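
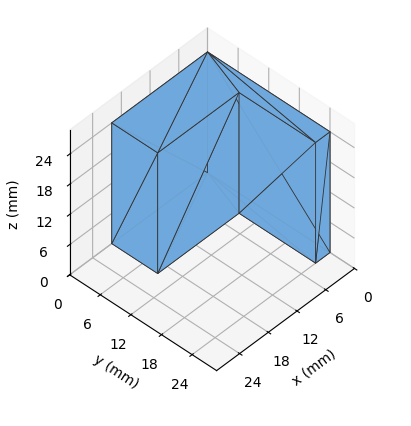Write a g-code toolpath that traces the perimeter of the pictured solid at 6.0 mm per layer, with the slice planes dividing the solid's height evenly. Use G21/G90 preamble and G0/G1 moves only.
Reading the render: the shape is an L-shaped prism: outer 20 × 24 mm, arm thicknesses ≈ 9 mm (horizontal) and 3 mm (vertical), extruded 24 mm in z (dimensions read to the nearest mm from the axis ticks). For the g-code, the solid's height is divided into equal slices at the stated Δz and each level perimeter traced with G1 moves after a G0 lift.

; perimeter-only toolpath
G21 ; units = mm
G90 ; absolute positioning
G28 ; home
; layer 1
G0 Z6.0
G0 X0.0 Y0.0
G1 X20.0 Y0.0
G1 X20.0 Y9.0
G1 X3.0 Y9.0
G1 X3.0 Y24.0
G1 X0.0 Y24.0
G1 X0.0 Y0.0
; layer 2
G0 Z12.0
G0 X0.0 Y0.0
G1 X20.0 Y0.0
G1 X20.0 Y9.0
G1 X3.0 Y9.0
G1 X3.0 Y24.0
G1 X0.0 Y24.0
G1 X0.0 Y0.0
; layer 3
G0 Z18.0
G0 X0.0 Y0.0
G1 X20.0 Y0.0
G1 X20.0 Y9.0
G1 X3.0 Y9.0
G1 X3.0 Y24.0
G1 X0.0 Y24.0
G1 X0.0 Y0.0
; layer 4
G0 Z24.0
G0 X0.0 Y0.0
G1 X20.0 Y0.0
G1 X20.0 Y9.0
G1 X3.0 Y9.0
G1 X3.0 Y24.0
G1 X0.0 Y24.0
G1 X0.0 Y0.0
M2 ; end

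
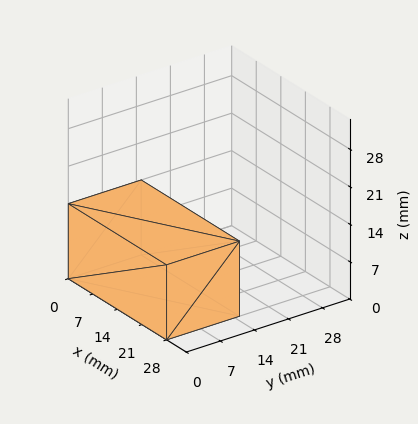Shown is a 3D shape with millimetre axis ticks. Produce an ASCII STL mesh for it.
Reading the render: the shape is a rectangular box, roughly 28 × 15 mm footprint and 14 mm tall (dimensions read to the nearest mm from the axis ticks). For the STL, each face is triangulated and given an outward normal.

solid part
  facet normal 0.0000 0.0000 -1.0000
    outer loop
      vertex 28.00 15.00 0.00
      vertex 28.00 0.00 0.00
      vertex 0.00 0.00 0.00
    endloop
  endfacet
  facet normal 0.0000 0.0000 -1.0000
    outer loop
      vertex 0.00 15.00 0.00
      vertex 28.00 15.00 0.00
      vertex 0.00 0.00 0.00
    endloop
  endfacet
  facet normal 0.0000 0.0000 1.0000
    outer loop
      vertex 0.00 0.00 14.00
      vertex 28.00 0.00 14.00
      vertex 28.00 15.00 14.00
    endloop
  endfacet
  facet normal 0.0000 0.0000 1.0000
    outer loop
      vertex 0.00 0.00 14.00
      vertex 28.00 15.00 14.00
      vertex 0.00 15.00 14.00
    endloop
  endfacet
  facet normal 0.0000 -1.0000 0.0000
    outer loop
      vertex 0.00 0.00 0.00
      vertex 28.00 0.00 0.00
      vertex 28.00 0.00 14.00
    endloop
  endfacet
  facet normal 0.0000 -1.0000 0.0000
    outer loop
      vertex 0.00 0.00 0.00
      vertex 28.00 0.00 14.00
      vertex 0.00 0.00 14.00
    endloop
  endfacet
  facet normal 0.0000 1.0000 0.0000
    outer loop
      vertex 28.00 15.00 14.00
      vertex 28.00 15.00 0.00
      vertex 0.00 15.00 0.00
    endloop
  endfacet
  facet normal 0.0000 1.0000 0.0000
    outer loop
      vertex 0.00 15.00 14.00
      vertex 28.00 15.00 14.00
      vertex 0.00 15.00 0.00
    endloop
  endfacet
  facet normal -1.0000 0.0000 0.0000
    outer loop
      vertex 0.00 15.00 14.00
      vertex 0.00 15.00 0.00
      vertex 0.00 0.00 0.00
    endloop
  endfacet
  facet normal -1.0000 0.0000 0.0000
    outer loop
      vertex 0.00 0.00 14.00
      vertex 0.00 15.00 14.00
      vertex 0.00 0.00 0.00
    endloop
  endfacet
  facet normal 1.0000 0.0000 0.0000
    outer loop
      vertex 28.00 0.00 0.00
      vertex 28.00 15.00 0.00
      vertex 28.00 15.00 14.00
    endloop
  endfacet
  facet normal 1.0000 0.0000 0.0000
    outer loop
      vertex 28.00 0.00 0.00
      vertex 28.00 15.00 14.00
      vertex 28.00 0.00 14.00
    endloop
  endfacet
endsolid part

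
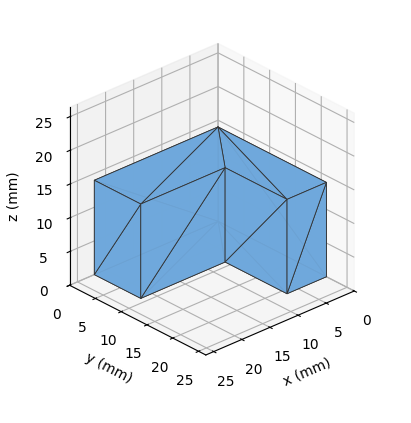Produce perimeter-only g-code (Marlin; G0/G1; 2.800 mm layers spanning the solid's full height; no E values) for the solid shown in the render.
Reading the render: the shape is an L-shaped prism: outer 22 × 21 mm, arm thicknesses ≈ 9 mm (horizontal) and 7 mm (vertical), extruded 14 mm in z (dimensions read to the nearest mm from the axis ticks). For the g-code, the solid's height is divided into equal slices at the stated Δz and each level perimeter traced with G1 moves after a G0 lift.

; perimeter-only toolpath
G21 ; units = mm
G90 ; absolute positioning
G28 ; home
; layer 1
G0 Z2.800
G0 X0.000 Y0.000
G1 X22.000 Y0.000
G1 X22.000 Y9.000
G1 X7.000 Y9.000
G1 X7.000 Y21.000
G1 X0.000 Y21.000
G1 X0.000 Y0.000
; layer 2
G0 Z5.600
G0 X0.000 Y0.000
G1 X22.000 Y0.000
G1 X22.000 Y9.000
G1 X7.000 Y9.000
G1 X7.000 Y21.000
G1 X0.000 Y21.000
G1 X0.000 Y0.000
; layer 3
G0 Z8.400
G0 X0.000 Y0.000
G1 X22.000 Y0.000
G1 X22.000 Y9.000
G1 X7.000 Y9.000
G1 X7.000 Y21.000
G1 X0.000 Y21.000
G1 X0.000 Y0.000
; layer 4
G0 Z11.200
G0 X0.000 Y0.000
G1 X22.000 Y0.000
G1 X22.000 Y9.000
G1 X7.000 Y9.000
G1 X7.000 Y21.000
G1 X0.000 Y21.000
G1 X0.000 Y0.000
; layer 5
G0 Z14.000
G0 X0.000 Y0.000
G1 X22.000 Y0.000
G1 X22.000 Y9.000
G1 X7.000 Y9.000
G1 X7.000 Y21.000
G1 X0.000 Y21.000
G1 X0.000 Y0.000
M2 ; end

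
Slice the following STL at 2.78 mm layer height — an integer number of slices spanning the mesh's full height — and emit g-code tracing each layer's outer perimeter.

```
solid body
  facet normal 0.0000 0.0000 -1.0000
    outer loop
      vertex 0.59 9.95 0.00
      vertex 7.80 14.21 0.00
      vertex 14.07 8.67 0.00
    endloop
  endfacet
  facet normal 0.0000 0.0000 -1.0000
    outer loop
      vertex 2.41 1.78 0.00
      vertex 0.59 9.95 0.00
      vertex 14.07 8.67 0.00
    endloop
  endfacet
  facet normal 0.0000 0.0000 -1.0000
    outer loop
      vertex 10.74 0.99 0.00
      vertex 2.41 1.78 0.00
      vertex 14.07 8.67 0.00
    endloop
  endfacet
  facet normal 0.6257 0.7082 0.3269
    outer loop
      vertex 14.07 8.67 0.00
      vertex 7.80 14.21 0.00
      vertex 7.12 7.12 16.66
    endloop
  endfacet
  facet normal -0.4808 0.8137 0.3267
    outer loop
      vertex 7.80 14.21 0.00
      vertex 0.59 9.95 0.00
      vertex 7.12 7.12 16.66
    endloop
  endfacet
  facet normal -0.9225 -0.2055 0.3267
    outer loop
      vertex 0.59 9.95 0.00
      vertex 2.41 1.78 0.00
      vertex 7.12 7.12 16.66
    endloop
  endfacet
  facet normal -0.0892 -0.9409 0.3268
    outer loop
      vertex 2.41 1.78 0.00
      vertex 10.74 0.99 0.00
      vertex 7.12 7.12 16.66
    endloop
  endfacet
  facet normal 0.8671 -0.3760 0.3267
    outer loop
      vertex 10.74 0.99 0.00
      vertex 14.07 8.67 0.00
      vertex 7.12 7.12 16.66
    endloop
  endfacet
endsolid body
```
; perimeter-only toolpath
G21 ; units = mm
G90 ; absolute positioning
G28 ; home
; layer 1
G0 Z2.78
G0 X12.91 Y8.41
G1 X7.69 Y13.03
G1 X1.68 Y9.48
G1 X3.20 Y2.67
G1 X10.14 Y2.01
G1 X12.91 Y8.41
; layer 2
G0 Z5.55
G0 X11.75 Y8.15
G1 X7.57 Y11.85
G1 X2.77 Y9.01
G1 X3.98 Y3.56
G1 X9.53 Y3.03
G1 X11.75 Y8.15
; layer 3
G0 Z8.33
G0 X10.60 Y7.89
G1 X7.46 Y10.67
G1 X3.85 Y8.54
G1 X4.77 Y4.45
G1 X8.93 Y4.05
G1 X10.60 Y7.89
; layer 4
G0 Z11.11
G0 X9.44 Y7.64
G1 X7.35 Y9.48
G1 X4.94 Y8.06
G1 X5.55 Y5.34
G1 X8.33 Y5.08
G1 X9.44 Y7.64
; layer 5
G0 Z13.88
G0 X8.28 Y7.38
G1 X7.23 Y8.30
G1 X6.03 Y7.59
G1 X6.33 Y6.23
G1 X7.72 Y6.10
G1 X8.28 Y7.38
M2 ; end

The solid is a regular 5-sided pyramid, base circumscribed radius ≈ 7.12 mm, apex at z ≈ 16.7 mm. Slicing at Δz = 2.78 mm — 6 equal slices spanning the solid's height, so layer i sits at z = i·h/6 — gives 5 non-empty perimeters. Each is a 5-segment closed polygon; G0 lifts to the layer z and rapids to the start vertex, then G1 traces the edges. The cross-section shrinks linearly with z (the slice at the apex is degenerate and omitted).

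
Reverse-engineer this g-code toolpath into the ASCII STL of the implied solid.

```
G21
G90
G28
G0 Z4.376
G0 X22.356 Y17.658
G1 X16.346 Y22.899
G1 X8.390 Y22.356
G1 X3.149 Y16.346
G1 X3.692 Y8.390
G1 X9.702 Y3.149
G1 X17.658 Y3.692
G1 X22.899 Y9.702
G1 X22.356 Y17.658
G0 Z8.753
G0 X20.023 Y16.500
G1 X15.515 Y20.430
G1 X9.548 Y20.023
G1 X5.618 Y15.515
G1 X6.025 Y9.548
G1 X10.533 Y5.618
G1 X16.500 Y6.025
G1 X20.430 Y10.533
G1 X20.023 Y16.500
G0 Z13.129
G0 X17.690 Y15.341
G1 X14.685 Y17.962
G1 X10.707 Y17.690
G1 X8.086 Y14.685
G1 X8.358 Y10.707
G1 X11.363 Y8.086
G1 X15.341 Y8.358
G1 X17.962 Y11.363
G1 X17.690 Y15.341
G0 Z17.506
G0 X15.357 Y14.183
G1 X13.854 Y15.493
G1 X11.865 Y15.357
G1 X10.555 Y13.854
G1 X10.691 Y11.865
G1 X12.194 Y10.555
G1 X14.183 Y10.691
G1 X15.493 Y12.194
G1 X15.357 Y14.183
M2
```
solid part
  facet normal 0.0000 0.0000 -1.0000
    outer loop
      vertex 7.231 24.689 0.000
      vertex 17.176 25.368 0.000
      vertex 24.689 18.817 0.000
    endloop
  endfacet
  facet normal 0.0000 0.0000 -1.0000
    outer loop
      vertex 0.680 17.176 0.000
      vertex 7.231 24.689 0.000
      vertex 24.689 18.817 0.000
    endloop
  endfacet
  facet normal 0.0000 0.0000 -1.0000
    outer loop
      vertex 1.359 7.231 0.000
      vertex 0.680 17.176 0.000
      vertex 24.689 18.817 0.000
    endloop
  endfacet
  facet normal 0.0000 0.0000 -1.0000
    outer loop
      vertex 8.872 0.680 0.000
      vertex 1.359 7.231 0.000
      vertex 24.689 18.817 0.000
    endloop
  endfacet
  facet normal 0.0000 0.0000 -1.0000
    outer loop
      vertex 18.817 1.359 0.000
      vertex 8.872 0.680 0.000
      vertex 24.689 18.817 0.000
    endloop
  endfacet
  facet normal 0.0000 0.0000 -1.0000
    outer loop
      vertex 25.368 8.872 0.000
      vertex 18.817 1.359 0.000
      vertex 24.689 18.817 0.000
    endloop
  endfacet
  facet normal 0.5759 0.6604 0.4818
    outer loop
      vertex 24.689 18.817 0.000
      vertex 17.176 25.368 0.000
      vertex 13.024 13.024 21.882
    endloop
  endfacet
  facet normal -0.0597 0.8742 0.4818
    outer loop
      vertex 17.176 25.368 0.000
      vertex 7.231 24.689 0.000
      vertex 13.024 13.024 21.882
    endloop
  endfacet
  facet normal -0.6604 0.5759 0.4818
    outer loop
      vertex 7.231 24.689 0.000
      vertex 0.680 17.176 0.000
      vertex 13.024 13.024 21.882
    endloop
  endfacet
  facet normal -0.8742 -0.0597 0.4818
    outer loop
      vertex 0.680 17.176 0.000
      vertex 1.359 7.231 0.000
      vertex 13.024 13.024 21.882
    endloop
  endfacet
  facet normal -0.5759 -0.6604 0.4818
    outer loop
      vertex 1.359 7.231 0.000
      vertex 8.872 0.680 0.000
      vertex 13.024 13.024 21.882
    endloop
  endfacet
  facet normal 0.0597 -0.8742 0.4818
    outer loop
      vertex 8.872 0.680 0.000
      vertex 18.817 1.359 0.000
      vertex 13.024 13.024 21.882
    endloop
  endfacet
  facet normal 0.6604 -0.5759 0.4818
    outer loop
      vertex 18.817 1.359 0.000
      vertex 25.368 8.872 0.000
      vertex 13.024 13.024 21.882
    endloop
  endfacet
  facet normal 0.8742 0.0597 0.4818
    outer loop
      vertex 25.368 8.872 0.000
      vertex 24.689 18.817 0.000
      vertex 13.024 13.024 21.882
    endloop
  endfacet
endsolid part

The G0 Z moves step by Δz≈4.376 mm. The G1 loops shrink linearly with z, so the solid tapers from its base footprint up to z≈21.9. Closing with a flat bottom cap and the tapered top and triangulating gives 14 facets — a regular 8-sided pyramid, base circumscribed radius ≈ 13 mm, apex at z ≈ 21.9 mm.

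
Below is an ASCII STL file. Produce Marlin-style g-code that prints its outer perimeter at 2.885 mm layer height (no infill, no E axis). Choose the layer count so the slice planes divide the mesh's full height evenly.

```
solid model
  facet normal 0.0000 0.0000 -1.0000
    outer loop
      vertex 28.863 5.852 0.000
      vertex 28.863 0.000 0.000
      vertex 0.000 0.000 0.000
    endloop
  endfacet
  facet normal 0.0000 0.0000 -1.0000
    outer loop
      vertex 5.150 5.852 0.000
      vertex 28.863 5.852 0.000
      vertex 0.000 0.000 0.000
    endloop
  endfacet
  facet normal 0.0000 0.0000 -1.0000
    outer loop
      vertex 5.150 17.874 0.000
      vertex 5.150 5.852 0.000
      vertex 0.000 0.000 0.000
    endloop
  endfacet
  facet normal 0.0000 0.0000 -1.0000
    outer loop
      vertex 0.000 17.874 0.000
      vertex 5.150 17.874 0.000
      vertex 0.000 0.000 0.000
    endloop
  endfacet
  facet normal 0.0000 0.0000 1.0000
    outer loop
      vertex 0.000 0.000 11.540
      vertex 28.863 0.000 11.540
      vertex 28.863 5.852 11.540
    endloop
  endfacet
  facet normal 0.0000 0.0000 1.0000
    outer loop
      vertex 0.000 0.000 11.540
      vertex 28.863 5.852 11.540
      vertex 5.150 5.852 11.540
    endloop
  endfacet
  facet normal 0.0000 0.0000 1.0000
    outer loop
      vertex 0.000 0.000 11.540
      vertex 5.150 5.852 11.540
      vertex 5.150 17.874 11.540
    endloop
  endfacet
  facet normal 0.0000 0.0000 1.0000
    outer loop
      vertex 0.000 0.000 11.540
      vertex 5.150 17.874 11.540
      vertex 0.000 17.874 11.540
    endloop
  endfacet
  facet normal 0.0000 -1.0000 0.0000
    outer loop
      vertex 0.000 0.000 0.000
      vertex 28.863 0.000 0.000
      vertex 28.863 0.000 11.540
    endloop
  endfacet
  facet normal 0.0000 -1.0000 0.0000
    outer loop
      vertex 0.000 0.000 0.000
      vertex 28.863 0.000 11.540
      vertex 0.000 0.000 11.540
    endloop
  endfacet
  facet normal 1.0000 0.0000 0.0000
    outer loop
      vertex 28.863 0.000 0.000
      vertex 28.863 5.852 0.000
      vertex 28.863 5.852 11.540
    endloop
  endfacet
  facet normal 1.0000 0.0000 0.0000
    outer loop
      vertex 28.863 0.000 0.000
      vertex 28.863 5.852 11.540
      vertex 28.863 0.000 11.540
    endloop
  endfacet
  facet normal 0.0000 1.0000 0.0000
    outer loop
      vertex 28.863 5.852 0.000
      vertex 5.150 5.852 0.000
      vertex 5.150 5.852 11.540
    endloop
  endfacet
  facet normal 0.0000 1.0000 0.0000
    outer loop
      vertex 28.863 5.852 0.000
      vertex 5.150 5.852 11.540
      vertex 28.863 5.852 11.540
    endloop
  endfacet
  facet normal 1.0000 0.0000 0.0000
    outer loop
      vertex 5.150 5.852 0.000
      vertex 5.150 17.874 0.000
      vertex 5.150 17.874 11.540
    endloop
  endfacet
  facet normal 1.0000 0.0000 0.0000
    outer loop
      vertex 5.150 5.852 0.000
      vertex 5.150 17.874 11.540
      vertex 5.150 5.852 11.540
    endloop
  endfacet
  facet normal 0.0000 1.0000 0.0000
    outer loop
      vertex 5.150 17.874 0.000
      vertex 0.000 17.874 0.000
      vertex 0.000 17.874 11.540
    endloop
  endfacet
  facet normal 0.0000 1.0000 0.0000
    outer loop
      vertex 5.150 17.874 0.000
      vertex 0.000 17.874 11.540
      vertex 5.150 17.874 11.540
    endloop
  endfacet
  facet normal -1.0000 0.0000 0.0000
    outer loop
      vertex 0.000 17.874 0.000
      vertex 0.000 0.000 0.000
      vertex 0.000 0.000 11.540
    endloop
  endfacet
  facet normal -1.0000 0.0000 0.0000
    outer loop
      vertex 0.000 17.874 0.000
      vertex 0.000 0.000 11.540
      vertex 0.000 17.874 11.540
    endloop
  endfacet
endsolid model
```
; perimeter-only toolpath
G21 ; units = mm
G90 ; absolute positioning
G28 ; home
; layer 1
G0 Z2.885
G0 X0.000 Y0.000
G1 X28.863 Y0.000
G1 X28.863 Y5.852
G1 X5.150 Y5.852
G1 X5.150 Y17.874
G1 X0.000 Y17.874
G1 X0.000 Y0.000
; layer 2
G0 Z5.770
G0 X0.000 Y0.000
G1 X28.863 Y0.000
G1 X28.863 Y5.852
G1 X5.150 Y5.852
G1 X5.150 Y17.874
G1 X0.000 Y17.874
G1 X0.000 Y0.000
; layer 3
G0 Z8.655
G0 X0.000 Y0.000
G1 X28.863 Y0.000
G1 X28.863 Y5.852
G1 X5.150 Y5.852
G1 X5.150 Y17.874
G1 X0.000 Y17.874
G1 X0.000 Y0.000
; layer 4
G0 Z11.540
G0 X0.000 Y0.000
G1 X28.863 Y0.000
G1 X28.863 Y5.852
G1 X5.150 Y5.852
G1 X5.150 Y17.874
G1 X0.000 Y17.874
G1 X0.000 Y0.000
M2 ; end

The solid is an L-shaped prism: outer 28.9 × 17.9 mm, arm thicknesses ≈ 5.85 mm (horizontal) and 5.15 mm (vertical), extruded 11.5 mm in z. Slicing at Δz = 2.885 mm — 4 equal slices spanning the solid's height, so layer i sits at z = i·h/4 — gives 4 non-empty perimeters. Each is a 6-segment closed polygon; G0 lifts to the layer z and rapids to the start vertex, then G1 traces the edges.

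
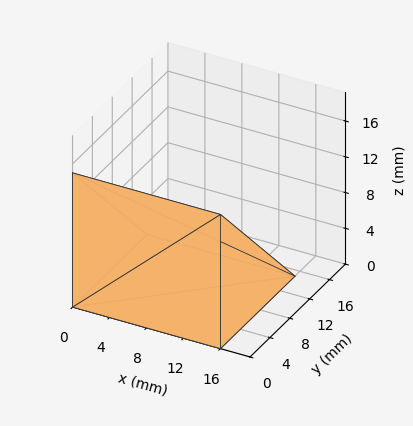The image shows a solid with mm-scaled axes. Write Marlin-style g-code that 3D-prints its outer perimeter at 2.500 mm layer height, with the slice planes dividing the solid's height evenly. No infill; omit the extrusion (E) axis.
Reading the render: the shape is a wedge (ramp): 16 × 15 mm base, rising to 15 mm along the y=0 edge and sloping linearly to z=0 at y=15 (dimensions read to the nearest mm from the axis ticks). For the g-code, the solid's height is divided into equal slices at the stated Δz and each level perimeter traced with G1 moves after a G0 lift.

; perimeter-only toolpath
G21 ; units = mm
G90 ; absolute positioning
G28 ; home
; layer 1
G0 Z2.500
G0 X0.000 Y0.000
G1 X16.000 Y0.000
G1 X16.000 Y12.500
G1 X0.000 Y12.500
G1 X0.000 Y0.000
; layer 2
G0 Z5.000
G0 X0.000 Y0.000
G1 X16.000 Y0.000
G1 X16.000 Y10.000
G1 X0.000 Y10.000
G1 X0.000 Y0.000
; layer 3
G0 Z7.500
G0 X0.000 Y0.000
G1 X16.000 Y0.000
G1 X16.000 Y7.500
G1 X0.000 Y7.500
G1 X0.000 Y0.000
; layer 4
G0 Z10.000
G0 X0.000 Y0.000
G1 X16.000 Y0.000
G1 X16.000 Y5.000
G1 X0.000 Y5.000
G1 X0.000 Y0.000
; layer 5
G0 Z12.500
G0 X0.000 Y0.000
G1 X16.000 Y0.000
G1 X16.000 Y2.500
G1 X0.000 Y2.500
G1 X0.000 Y0.000
M2 ; end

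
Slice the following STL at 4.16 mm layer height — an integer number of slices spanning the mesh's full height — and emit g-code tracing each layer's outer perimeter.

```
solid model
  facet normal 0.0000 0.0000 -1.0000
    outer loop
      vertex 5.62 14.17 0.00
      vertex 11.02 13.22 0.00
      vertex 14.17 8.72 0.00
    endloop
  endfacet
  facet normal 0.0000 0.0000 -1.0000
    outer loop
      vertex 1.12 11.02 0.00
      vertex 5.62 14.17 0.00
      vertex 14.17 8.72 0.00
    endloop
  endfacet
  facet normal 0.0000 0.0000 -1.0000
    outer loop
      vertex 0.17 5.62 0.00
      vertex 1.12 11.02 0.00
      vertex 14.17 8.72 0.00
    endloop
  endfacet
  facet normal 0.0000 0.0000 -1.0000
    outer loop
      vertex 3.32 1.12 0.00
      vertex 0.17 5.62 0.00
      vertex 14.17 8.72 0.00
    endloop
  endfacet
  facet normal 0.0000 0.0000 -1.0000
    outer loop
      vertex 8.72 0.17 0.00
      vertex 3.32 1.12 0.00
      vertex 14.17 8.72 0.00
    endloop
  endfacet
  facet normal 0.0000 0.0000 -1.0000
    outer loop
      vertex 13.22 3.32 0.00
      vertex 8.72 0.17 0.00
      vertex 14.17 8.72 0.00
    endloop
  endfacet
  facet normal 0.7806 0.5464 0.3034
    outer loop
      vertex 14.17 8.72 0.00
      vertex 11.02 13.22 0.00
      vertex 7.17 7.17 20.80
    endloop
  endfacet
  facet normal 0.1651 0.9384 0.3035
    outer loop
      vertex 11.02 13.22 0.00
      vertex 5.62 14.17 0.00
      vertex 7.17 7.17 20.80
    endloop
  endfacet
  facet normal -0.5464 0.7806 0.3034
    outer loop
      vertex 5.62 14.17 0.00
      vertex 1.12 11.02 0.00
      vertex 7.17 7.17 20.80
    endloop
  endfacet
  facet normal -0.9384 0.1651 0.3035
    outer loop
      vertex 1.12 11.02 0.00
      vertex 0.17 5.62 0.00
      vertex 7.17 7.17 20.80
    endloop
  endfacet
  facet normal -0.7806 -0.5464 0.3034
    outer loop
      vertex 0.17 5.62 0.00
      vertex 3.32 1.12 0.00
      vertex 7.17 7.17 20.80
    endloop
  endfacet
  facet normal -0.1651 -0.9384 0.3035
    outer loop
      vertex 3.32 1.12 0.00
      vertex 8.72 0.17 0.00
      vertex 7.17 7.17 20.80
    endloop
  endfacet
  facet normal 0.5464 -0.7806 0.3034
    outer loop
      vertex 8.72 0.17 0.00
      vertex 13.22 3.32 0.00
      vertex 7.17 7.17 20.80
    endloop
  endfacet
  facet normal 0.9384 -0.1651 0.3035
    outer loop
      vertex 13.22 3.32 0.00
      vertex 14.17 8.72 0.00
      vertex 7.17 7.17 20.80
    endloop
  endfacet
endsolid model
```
; perimeter-only toolpath
G21 ; units = mm
G90 ; absolute positioning
G28 ; home
; layer 1
G0 Z4.16
G0 X12.77 Y8.41
G1 X10.25 Y12.01
G1 X5.93 Y12.77
G1 X2.33 Y10.25
G1 X1.57 Y5.93
G1 X4.09 Y2.33
G1 X8.41 Y1.57
G1 X12.01 Y4.09
G1 X12.77 Y8.41
; layer 2
G0 Z8.32
G0 X11.37 Y8.10
G1 X9.48 Y10.80
G1 X6.24 Y11.37
G1 X3.54 Y9.48
G1 X2.97 Y6.24
G1 X4.86 Y3.54
G1 X8.10 Y2.97
G1 X10.80 Y4.86
G1 X11.37 Y8.10
; layer 3
G0 Z12.48
G0 X9.97 Y7.79
G1 X8.71 Y9.59
G1 X6.55 Y9.97
G1 X4.75 Y8.71
G1 X4.37 Y6.55
G1 X5.63 Y4.75
G1 X7.79 Y4.37
G1 X9.59 Y5.63
G1 X9.97 Y7.79
; layer 4
G0 Z16.64
G0 X8.57 Y7.48
G1 X7.94 Y8.38
G1 X6.86 Y8.57
G1 X5.96 Y7.94
G1 X5.77 Y6.86
G1 X6.40 Y5.96
G1 X7.48 Y5.77
G1 X8.38 Y6.40
G1 X8.57 Y7.48
M2 ; end

The solid is a regular 8-sided pyramid, base circumscribed radius ≈ 7.17 mm, apex at z ≈ 20.8 mm. Slicing at Δz = 4.16 mm — 5 equal slices spanning the solid's height, so layer i sits at z = i·h/5 — gives 4 non-empty perimeters. Each is a 8-segment closed polygon; G0 lifts to the layer z and rapids to the start vertex, then G1 traces the edges. The cross-section shrinks linearly with z (the slice at the apex is degenerate and omitted).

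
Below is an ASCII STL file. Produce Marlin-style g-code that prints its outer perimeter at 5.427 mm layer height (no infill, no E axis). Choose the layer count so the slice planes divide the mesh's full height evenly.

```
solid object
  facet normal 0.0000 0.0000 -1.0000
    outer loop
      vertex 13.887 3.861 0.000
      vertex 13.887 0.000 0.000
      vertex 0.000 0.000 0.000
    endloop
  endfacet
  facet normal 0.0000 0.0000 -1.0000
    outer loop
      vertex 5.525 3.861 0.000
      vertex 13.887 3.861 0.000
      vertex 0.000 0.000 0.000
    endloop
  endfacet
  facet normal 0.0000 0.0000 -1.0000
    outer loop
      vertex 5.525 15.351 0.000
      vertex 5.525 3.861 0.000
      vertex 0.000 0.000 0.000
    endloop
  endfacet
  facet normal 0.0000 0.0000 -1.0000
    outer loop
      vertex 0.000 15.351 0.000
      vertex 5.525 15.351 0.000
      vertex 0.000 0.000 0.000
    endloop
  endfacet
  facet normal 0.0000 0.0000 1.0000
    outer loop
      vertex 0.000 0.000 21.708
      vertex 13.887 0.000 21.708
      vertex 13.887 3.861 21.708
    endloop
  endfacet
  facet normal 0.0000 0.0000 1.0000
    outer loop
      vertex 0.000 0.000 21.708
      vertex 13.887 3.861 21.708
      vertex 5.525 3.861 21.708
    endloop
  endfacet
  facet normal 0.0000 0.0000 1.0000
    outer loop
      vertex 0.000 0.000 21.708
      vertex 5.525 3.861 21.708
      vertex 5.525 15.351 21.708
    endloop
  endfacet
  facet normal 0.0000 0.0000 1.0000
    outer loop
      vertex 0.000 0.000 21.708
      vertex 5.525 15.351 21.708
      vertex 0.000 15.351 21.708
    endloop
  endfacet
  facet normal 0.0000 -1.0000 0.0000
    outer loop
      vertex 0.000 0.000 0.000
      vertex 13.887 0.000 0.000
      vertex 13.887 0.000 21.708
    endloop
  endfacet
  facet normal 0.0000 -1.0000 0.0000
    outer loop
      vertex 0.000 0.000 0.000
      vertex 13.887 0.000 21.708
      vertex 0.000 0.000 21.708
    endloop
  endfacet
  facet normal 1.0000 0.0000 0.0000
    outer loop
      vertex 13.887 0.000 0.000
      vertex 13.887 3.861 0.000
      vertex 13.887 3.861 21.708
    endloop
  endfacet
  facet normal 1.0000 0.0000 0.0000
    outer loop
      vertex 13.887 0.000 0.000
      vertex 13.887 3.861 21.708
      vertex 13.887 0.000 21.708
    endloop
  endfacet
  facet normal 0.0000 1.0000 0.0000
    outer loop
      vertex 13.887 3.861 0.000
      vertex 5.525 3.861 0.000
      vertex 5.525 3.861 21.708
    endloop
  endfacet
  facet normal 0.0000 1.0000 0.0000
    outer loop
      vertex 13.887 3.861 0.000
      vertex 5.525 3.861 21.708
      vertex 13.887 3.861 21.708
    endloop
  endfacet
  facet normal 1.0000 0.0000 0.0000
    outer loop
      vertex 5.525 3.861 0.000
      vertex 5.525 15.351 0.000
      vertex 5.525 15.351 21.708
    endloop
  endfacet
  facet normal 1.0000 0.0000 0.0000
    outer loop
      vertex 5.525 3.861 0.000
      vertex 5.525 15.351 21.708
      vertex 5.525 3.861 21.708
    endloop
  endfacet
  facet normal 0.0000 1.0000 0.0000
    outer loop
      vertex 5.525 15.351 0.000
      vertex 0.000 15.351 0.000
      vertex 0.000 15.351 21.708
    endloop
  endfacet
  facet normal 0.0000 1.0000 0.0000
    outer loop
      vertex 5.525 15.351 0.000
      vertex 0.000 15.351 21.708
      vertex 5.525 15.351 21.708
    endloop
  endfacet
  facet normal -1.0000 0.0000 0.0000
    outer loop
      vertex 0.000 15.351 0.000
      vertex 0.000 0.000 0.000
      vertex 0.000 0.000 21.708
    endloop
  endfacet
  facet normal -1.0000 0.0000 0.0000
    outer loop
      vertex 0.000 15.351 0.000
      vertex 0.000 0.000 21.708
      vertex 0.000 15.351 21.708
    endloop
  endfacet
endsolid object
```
; perimeter-only toolpath
G21 ; units = mm
G90 ; absolute positioning
G28 ; home
; layer 1
G0 Z5.427
G0 X0.000 Y0.000
G1 X13.887 Y0.000
G1 X13.887 Y3.861
G1 X5.525 Y3.861
G1 X5.525 Y15.351
G1 X0.000 Y15.351
G1 X0.000 Y0.000
; layer 2
G0 Z10.854
G0 X0.000 Y0.000
G1 X13.887 Y0.000
G1 X13.887 Y3.861
G1 X5.525 Y3.861
G1 X5.525 Y15.351
G1 X0.000 Y15.351
G1 X0.000 Y0.000
; layer 3
G0 Z16.281
G0 X0.000 Y0.000
G1 X13.887 Y0.000
G1 X13.887 Y3.861
G1 X5.525 Y3.861
G1 X5.525 Y15.351
G1 X0.000 Y15.351
G1 X0.000 Y0.000
; layer 4
G0 Z21.708
G0 X0.000 Y0.000
G1 X13.887 Y0.000
G1 X13.887 Y3.861
G1 X5.525 Y3.861
G1 X5.525 Y15.351
G1 X0.000 Y15.351
G1 X0.000 Y0.000
M2 ; end

The solid is an L-shaped prism: outer 13.9 × 15.4 mm, arm thicknesses ≈ 3.86 mm (horizontal) and 5.53 mm (vertical), extruded 21.7 mm in z. Slicing at Δz = 5.427 mm — 4 equal slices spanning the solid's height, so layer i sits at z = i·h/4 — gives 4 non-empty perimeters. Each is a 6-segment closed polygon; G0 lifts to the layer z and rapids to the start vertex, then G1 traces the edges.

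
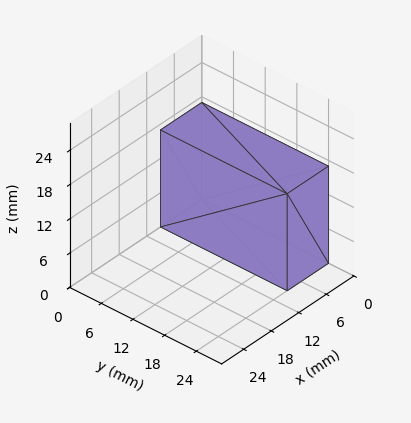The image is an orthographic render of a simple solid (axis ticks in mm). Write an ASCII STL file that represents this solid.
Reading the render: the shape is a rectangular box, roughly 9 × 24 mm footprint and 17 mm tall (dimensions read to the nearest mm from the axis ticks). For the STL, each face is triangulated and given an outward normal.

solid part
  facet normal 0.0000 0.0000 -1.0000
    outer loop
      vertex 9.0 24.0 0.0
      vertex 9.0 0.0 0.0
      vertex 0.0 0.0 0.0
    endloop
  endfacet
  facet normal 0.0000 0.0000 -1.0000
    outer loop
      vertex 0.0 24.0 0.0
      vertex 9.0 24.0 0.0
      vertex 0.0 0.0 0.0
    endloop
  endfacet
  facet normal 0.0000 0.0000 1.0000
    outer loop
      vertex 0.0 0.0 17.0
      vertex 9.0 0.0 17.0
      vertex 9.0 24.0 17.0
    endloop
  endfacet
  facet normal 0.0000 0.0000 1.0000
    outer loop
      vertex 0.0 0.0 17.0
      vertex 9.0 24.0 17.0
      vertex 0.0 24.0 17.0
    endloop
  endfacet
  facet normal 0.0000 -1.0000 0.0000
    outer loop
      vertex 0.0 0.0 0.0
      vertex 9.0 0.0 0.0
      vertex 9.0 0.0 17.0
    endloop
  endfacet
  facet normal 0.0000 -1.0000 0.0000
    outer loop
      vertex 0.0 0.0 0.0
      vertex 9.0 0.0 17.0
      vertex 0.0 0.0 17.0
    endloop
  endfacet
  facet normal 0.0000 1.0000 0.0000
    outer loop
      vertex 9.0 24.0 17.0
      vertex 9.0 24.0 0.0
      vertex 0.0 24.0 0.0
    endloop
  endfacet
  facet normal 0.0000 1.0000 0.0000
    outer loop
      vertex 0.0 24.0 17.0
      vertex 9.0 24.0 17.0
      vertex 0.0 24.0 0.0
    endloop
  endfacet
  facet normal -1.0000 0.0000 0.0000
    outer loop
      vertex 0.0 24.0 17.0
      vertex 0.0 24.0 0.0
      vertex 0.0 0.0 0.0
    endloop
  endfacet
  facet normal -1.0000 0.0000 0.0000
    outer loop
      vertex 0.0 0.0 17.0
      vertex 0.0 24.0 17.0
      vertex 0.0 0.0 0.0
    endloop
  endfacet
  facet normal 1.0000 0.0000 0.0000
    outer loop
      vertex 9.0 0.0 0.0
      vertex 9.0 24.0 0.0
      vertex 9.0 24.0 17.0
    endloop
  endfacet
  facet normal 1.0000 0.0000 0.0000
    outer loop
      vertex 9.0 0.0 0.0
      vertex 9.0 24.0 17.0
      vertex 9.0 0.0 17.0
    endloop
  endfacet
endsolid part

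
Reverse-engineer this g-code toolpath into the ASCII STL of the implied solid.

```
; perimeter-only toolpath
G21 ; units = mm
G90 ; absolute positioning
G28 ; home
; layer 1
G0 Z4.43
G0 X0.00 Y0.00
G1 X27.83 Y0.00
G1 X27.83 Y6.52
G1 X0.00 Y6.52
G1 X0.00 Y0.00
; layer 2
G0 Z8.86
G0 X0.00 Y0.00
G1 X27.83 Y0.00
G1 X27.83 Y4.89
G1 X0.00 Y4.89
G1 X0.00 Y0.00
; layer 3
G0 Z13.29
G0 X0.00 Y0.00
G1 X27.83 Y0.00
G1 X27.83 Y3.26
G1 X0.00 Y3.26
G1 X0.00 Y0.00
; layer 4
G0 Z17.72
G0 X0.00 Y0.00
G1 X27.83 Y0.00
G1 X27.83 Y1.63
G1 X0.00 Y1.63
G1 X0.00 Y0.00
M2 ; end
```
solid part
  facet normal 0.0000 0.0000 -1.0000
    outer loop
      vertex 27.83 8.15 0.00
      vertex 27.83 0.00 0.00
      vertex 0.00 0.00 0.00
    endloop
  endfacet
  facet normal 0.0000 0.0000 -1.0000
    outer loop
      vertex 0.00 8.15 0.00
      vertex 27.83 8.15 0.00
      vertex 0.00 0.00 0.00
    endloop
  endfacet
  facet normal 0.0000 -1.0000 0.0000
    outer loop
      vertex 0.00 0.00 0.00
      vertex 27.83 0.00 0.00
      vertex 27.83 0.00 22.15
    endloop
  endfacet
  facet normal 0.0000 -1.0000 0.0000
    outer loop
      vertex 0.00 0.00 0.00
      vertex 27.83 0.00 22.15
      vertex 0.00 0.00 22.15
    endloop
  endfacet
  facet normal 0.0000 0.9385 0.3453
    outer loop
      vertex 0.00 0.00 22.15
      vertex 27.83 0.00 22.15
      vertex 27.83 8.15 0.00
    endloop
  endfacet
  facet normal 0.0000 0.9385 0.3453
    outer loop
      vertex 0.00 0.00 22.15
      vertex 27.83 8.15 0.00
      vertex 0.00 8.15 0.00
    endloop
  endfacet
  facet normal -1.0000 0.0000 0.0000
    outer loop
      vertex 0.00 0.00 22.15
      vertex 0.00 8.15 0.00
      vertex 0.00 0.00 0.00
    endloop
  endfacet
  facet normal 1.0000 0.0000 0.0000
    outer loop
      vertex 27.83 0.00 0.00
      vertex 27.83 8.15 0.00
      vertex 27.83 0.00 22.15
    endloop
  endfacet
endsolid part

The G0 Z moves step by Δz≈4.43 mm. The G1 loops shrink linearly with z, so the solid tapers from its base footprint up to z≈22.1. Closing with a flat bottom cap and the tapered top and triangulating gives 8 facets — a wedge (ramp): 27.8 × 8.15 mm base, rising to 22.1 mm along the y=0 edge and sloping linearly to z=0 at y=8.15.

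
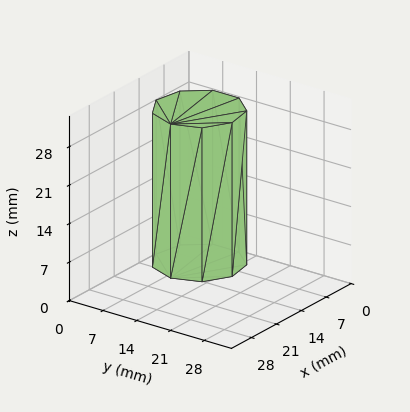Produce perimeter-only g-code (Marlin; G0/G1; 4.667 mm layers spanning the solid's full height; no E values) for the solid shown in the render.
Reading the render: the shape is a regular 9-sided prism (a cylinder approximated with 9 flat sides), circumscribed radius ≈ 8 mm, height ≈ 28 mm (dimensions read to the nearest mm from the axis ticks). For the g-code, the solid's height is divided into equal slices at the stated Δz and each level perimeter traced with G1 moves after a G0 lift.

; perimeter-only toolpath
G21 ; units = mm
G90 ; absolute positioning
G28 ; home
; layer 1
G0 Z4.667
G0 X16.000 Y8.000
G1 X14.128 Y13.142
G1 X9.389 Y15.878
G1 X4.000 Y14.928
G1 X0.482 Y10.736
G1 X0.482 Y5.264
G1 X4.000 Y1.072
G1 X9.389 Y0.122
G1 X14.128 Y2.858
G1 X16.000 Y8.000
; layer 2
G0 Z9.333
G0 X16.000 Y8.000
G1 X14.128 Y13.142
G1 X9.389 Y15.878
G1 X4.000 Y14.928
G1 X0.482 Y10.736
G1 X0.482 Y5.264
G1 X4.000 Y1.072
G1 X9.389 Y0.122
G1 X14.128 Y2.858
G1 X16.000 Y8.000
; layer 3
G0 Z14.000
G0 X16.000 Y8.000
G1 X14.128 Y13.142
G1 X9.389 Y15.878
G1 X4.000 Y14.928
G1 X0.482 Y10.736
G1 X0.482 Y5.264
G1 X4.000 Y1.072
G1 X9.389 Y0.122
G1 X14.128 Y2.858
G1 X16.000 Y8.000
; layer 4
G0 Z18.667
G0 X16.000 Y8.000
G1 X14.128 Y13.142
G1 X9.389 Y15.878
G1 X4.000 Y14.928
G1 X0.482 Y10.736
G1 X0.482 Y5.264
G1 X4.000 Y1.072
G1 X9.389 Y0.122
G1 X14.128 Y2.858
G1 X16.000 Y8.000
; layer 5
G0 Z23.333
G0 X16.000 Y8.000
G1 X14.128 Y13.142
G1 X9.389 Y15.878
G1 X4.000 Y14.928
G1 X0.482 Y10.736
G1 X0.482 Y5.264
G1 X4.000 Y1.072
G1 X9.389 Y0.122
G1 X14.128 Y2.858
G1 X16.000 Y8.000
; layer 6
G0 Z28.000
G0 X16.000 Y8.000
G1 X14.128 Y13.142
G1 X9.389 Y15.878
G1 X4.000 Y14.928
G1 X0.482 Y10.736
G1 X0.482 Y5.264
G1 X4.000 Y1.072
G1 X9.389 Y0.122
G1 X14.128 Y2.858
G1 X16.000 Y8.000
M2 ; end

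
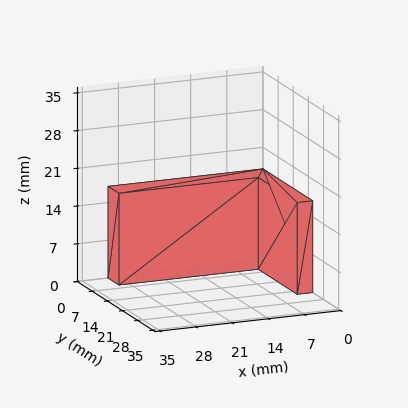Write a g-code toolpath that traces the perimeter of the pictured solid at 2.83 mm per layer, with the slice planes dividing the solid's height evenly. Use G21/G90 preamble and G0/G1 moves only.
Reading the render: the shape is an L-shaped prism: outer 30 × 23 mm, arm thicknesses ≈ 5 mm (horizontal) and 3 mm (vertical), extruded 17 mm in z (dimensions read to the nearest mm from the axis ticks). For the g-code, the solid's height is divided into equal slices at the stated Δz and each level perimeter traced with G1 moves after a G0 lift.

; perimeter-only toolpath
G21 ; units = mm
G90 ; absolute positioning
G28 ; home
; layer 1
G0 Z2.83
G0 X0.00 Y0.00
G1 X30.00 Y0.00
G1 X30.00 Y5.00
G1 X3.00 Y5.00
G1 X3.00 Y23.00
G1 X0.00 Y23.00
G1 X0.00 Y0.00
; layer 2
G0 Z5.67
G0 X0.00 Y0.00
G1 X30.00 Y0.00
G1 X30.00 Y5.00
G1 X3.00 Y5.00
G1 X3.00 Y23.00
G1 X0.00 Y23.00
G1 X0.00 Y0.00
; layer 3
G0 Z8.50
G0 X0.00 Y0.00
G1 X30.00 Y0.00
G1 X30.00 Y5.00
G1 X3.00 Y5.00
G1 X3.00 Y23.00
G1 X0.00 Y23.00
G1 X0.00 Y0.00
; layer 4
G0 Z11.33
G0 X0.00 Y0.00
G1 X30.00 Y0.00
G1 X30.00 Y5.00
G1 X3.00 Y5.00
G1 X3.00 Y23.00
G1 X0.00 Y23.00
G1 X0.00 Y0.00
; layer 5
G0 Z14.17
G0 X0.00 Y0.00
G1 X30.00 Y0.00
G1 X30.00 Y5.00
G1 X3.00 Y5.00
G1 X3.00 Y23.00
G1 X0.00 Y23.00
G1 X0.00 Y0.00
; layer 6
G0 Z17.00
G0 X0.00 Y0.00
G1 X30.00 Y0.00
G1 X30.00 Y5.00
G1 X3.00 Y5.00
G1 X3.00 Y23.00
G1 X0.00 Y23.00
G1 X0.00 Y0.00
M2 ; end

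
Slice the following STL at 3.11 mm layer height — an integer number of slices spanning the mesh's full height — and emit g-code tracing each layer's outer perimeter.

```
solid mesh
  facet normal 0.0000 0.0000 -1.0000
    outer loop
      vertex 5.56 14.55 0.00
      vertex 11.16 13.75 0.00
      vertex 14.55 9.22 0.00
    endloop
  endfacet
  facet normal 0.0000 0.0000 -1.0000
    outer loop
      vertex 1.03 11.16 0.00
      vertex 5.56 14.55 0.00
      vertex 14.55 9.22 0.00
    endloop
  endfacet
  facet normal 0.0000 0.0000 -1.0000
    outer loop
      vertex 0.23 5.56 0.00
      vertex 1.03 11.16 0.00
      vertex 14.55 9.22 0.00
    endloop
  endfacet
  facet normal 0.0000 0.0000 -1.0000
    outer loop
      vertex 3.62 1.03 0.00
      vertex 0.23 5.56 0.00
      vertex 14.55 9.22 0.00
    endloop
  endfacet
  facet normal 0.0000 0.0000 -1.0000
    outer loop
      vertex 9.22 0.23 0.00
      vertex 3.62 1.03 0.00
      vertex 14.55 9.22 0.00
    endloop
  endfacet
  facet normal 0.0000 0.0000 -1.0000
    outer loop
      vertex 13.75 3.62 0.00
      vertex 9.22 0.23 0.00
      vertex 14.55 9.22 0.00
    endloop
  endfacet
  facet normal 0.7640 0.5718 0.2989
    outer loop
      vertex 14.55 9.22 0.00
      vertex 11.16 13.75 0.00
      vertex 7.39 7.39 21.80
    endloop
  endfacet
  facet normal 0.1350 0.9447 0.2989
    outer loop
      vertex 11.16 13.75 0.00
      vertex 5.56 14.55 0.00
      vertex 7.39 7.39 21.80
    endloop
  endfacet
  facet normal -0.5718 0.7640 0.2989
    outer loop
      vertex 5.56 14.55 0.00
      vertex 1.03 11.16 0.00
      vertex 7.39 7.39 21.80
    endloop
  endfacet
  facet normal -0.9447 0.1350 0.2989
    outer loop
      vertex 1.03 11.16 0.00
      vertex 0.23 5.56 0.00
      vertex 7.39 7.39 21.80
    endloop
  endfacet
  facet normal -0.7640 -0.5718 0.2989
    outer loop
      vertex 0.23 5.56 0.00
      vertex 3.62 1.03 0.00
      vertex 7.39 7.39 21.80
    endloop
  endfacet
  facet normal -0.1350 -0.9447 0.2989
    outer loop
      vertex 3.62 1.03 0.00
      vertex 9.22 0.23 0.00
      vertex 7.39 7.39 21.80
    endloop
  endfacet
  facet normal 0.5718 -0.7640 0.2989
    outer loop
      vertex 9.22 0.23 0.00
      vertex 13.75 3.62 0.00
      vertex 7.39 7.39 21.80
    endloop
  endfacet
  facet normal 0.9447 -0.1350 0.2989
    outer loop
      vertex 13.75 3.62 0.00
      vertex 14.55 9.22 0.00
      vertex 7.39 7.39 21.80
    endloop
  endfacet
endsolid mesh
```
; perimeter-only toolpath
G21 ; units = mm
G90 ; absolute positioning
G28 ; home
; layer 1
G0 Z3.11
G0 X13.53 Y8.96
G1 X10.62 Y12.84
G1 X5.82 Y13.53
G1 X1.94 Y10.62
G1 X1.25 Y5.82
G1 X4.16 Y1.94
G1 X8.96 Y1.25
G1 X12.84 Y4.16
G1 X13.53 Y8.96
; layer 2
G0 Z6.23
G0 X12.50 Y8.70
G1 X10.08 Y11.93
G1 X6.08 Y12.50
G1 X2.85 Y10.08
G1 X2.28 Y6.08
G1 X4.70 Y2.85
G1 X8.70 Y2.28
G1 X11.93 Y4.70
G1 X12.50 Y8.70
; layer 3
G0 Z9.34
G0 X11.48 Y8.44
G1 X9.54 Y11.02
G1 X6.34 Y11.48
G1 X3.76 Y9.54
G1 X3.30 Y6.34
G1 X5.24 Y3.76
G1 X8.44 Y3.30
G1 X11.02 Y5.24
G1 X11.48 Y8.44
; layer 4
G0 Z12.46
G0 X10.46 Y8.17
G1 X9.01 Y10.12
G1 X6.61 Y10.46
G1 X4.66 Y9.01
G1 X4.32 Y6.61
G1 X5.77 Y4.66
G1 X8.17 Y4.32
G1 X10.12 Y5.77
G1 X10.46 Y8.17
; layer 5
G0 Z15.57
G0 X9.44 Y7.91
G1 X8.47 Y9.21
G1 X6.87 Y9.44
G1 X5.57 Y8.47
G1 X5.34 Y6.87
G1 X6.31 Y5.57
G1 X7.91 Y5.34
G1 X9.21 Y6.31
G1 X9.44 Y7.91
; layer 6
G0 Z18.69
G0 X8.41 Y7.65
G1 X7.93 Y8.30
G1 X7.13 Y8.41
G1 X6.48 Y7.93
G1 X6.37 Y7.13
G1 X6.85 Y6.48
G1 X7.65 Y6.37
G1 X8.30 Y6.85
G1 X8.41 Y7.65
M2 ; end

The solid is a regular 8-sided pyramid, base circumscribed radius ≈ 7.39 mm, apex at z ≈ 21.8 mm. Slicing at Δz = 3.11 mm — 7 equal slices spanning the solid's height, so layer i sits at z = i·h/7 — gives 6 non-empty perimeters. Each is a 8-segment closed polygon; G0 lifts to the layer z and rapids to the start vertex, then G1 traces the edges. The cross-section shrinks linearly with z (the slice at the apex is degenerate and omitted).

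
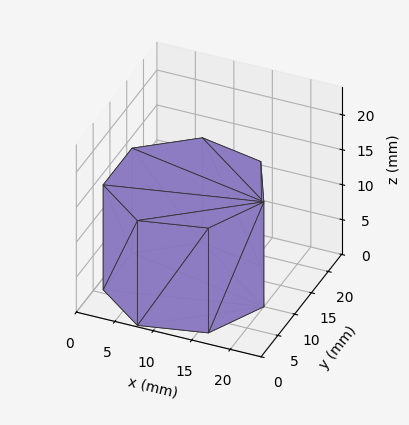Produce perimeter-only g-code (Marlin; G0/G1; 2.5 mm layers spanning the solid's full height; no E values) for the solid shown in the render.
Reading the render: the shape is a regular 7-sided prism (a cylinder approximated with 7 flat sides), circumscribed radius ≈ 10 mm, height ≈ 15 mm (dimensions read to the nearest mm from the axis ticks). For the g-code, the solid's height is divided into equal slices at the stated Δz and each level perimeter traced with G1 moves after a G0 lift.

; perimeter-only toolpath
G21 ; units = mm
G90 ; absolute positioning
G28 ; home
; layer 1
G0 Z2.5
G0 X20.0 Y10.0
G1 X16.2 Y17.8
G1 X7.8 Y19.7
G1 X1.0 Y14.3
G1 X1.0 Y5.7
G1 X7.8 Y0.3
G1 X16.2 Y2.2
G1 X20.0 Y10.0
; layer 2
G0 Z5.0
G0 X20.0 Y10.0
G1 X16.2 Y17.8
G1 X7.8 Y19.7
G1 X1.0 Y14.3
G1 X1.0 Y5.7
G1 X7.8 Y0.3
G1 X16.2 Y2.2
G1 X20.0 Y10.0
; layer 3
G0 Z7.5
G0 X20.0 Y10.0
G1 X16.2 Y17.8
G1 X7.8 Y19.7
G1 X1.0 Y14.3
G1 X1.0 Y5.7
G1 X7.8 Y0.3
G1 X16.2 Y2.2
G1 X20.0 Y10.0
; layer 4
G0 Z10.0
G0 X20.0 Y10.0
G1 X16.2 Y17.8
G1 X7.8 Y19.7
G1 X1.0 Y14.3
G1 X1.0 Y5.7
G1 X7.8 Y0.3
G1 X16.2 Y2.2
G1 X20.0 Y10.0
; layer 5
G0 Z12.5
G0 X20.0 Y10.0
G1 X16.2 Y17.8
G1 X7.8 Y19.7
G1 X1.0 Y14.3
G1 X1.0 Y5.7
G1 X7.8 Y0.3
G1 X16.2 Y2.2
G1 X20.0 Y10.0
; layer 6
G0 Z15.0
G0 X20.0 Y10.0
G1 X16.2 Y17.8
G1 X7.8 Y19.7
G1 X1.0 Y14.3
G1 X1.0 Y5.7
G1 X7.8 Y0.3
G1 X16.2 Y2.2
G1 X20.0 Y10.0
M2 ; end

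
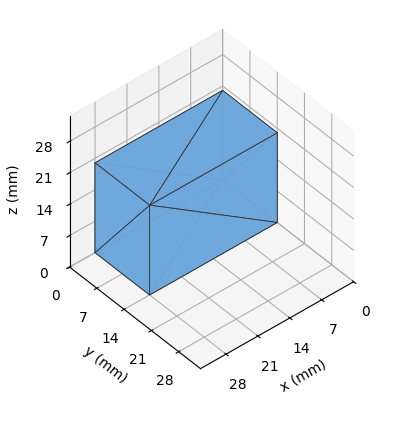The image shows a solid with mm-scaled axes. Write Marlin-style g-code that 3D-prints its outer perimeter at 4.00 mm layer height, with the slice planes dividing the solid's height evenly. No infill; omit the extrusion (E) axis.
Reading the render: the shape is a rectangular box, roughly 28 × 14 mm footprint and 20 mm tall (dimensions read to the nearest mm from the axis ticks). For the g-code, the solid's height is divided into equal slices at the stated Δz and each level perimeter traced with G1 moves after a G0 lift.

; perimeter-only toolpath
G21 ; units = mm
G90 ; absolute positioning
G28 ; home
; layer 1
G0 Z4.00
G0 X0.00 Y0.00
G1 X28.00 Y0.00
G1 X28.00 Y14.00
G1 X0.00 Y14.00
G1 X0.00 Y0.00
; layer 2
G0 Z8.00
G0 X0.00 Y0.00
G1 X28.00 Y0.00
G1 X28.00 Y14.00
G1 X0.00 Y14.00
G1 X0.00 Y0.00
; layer 3
G0 Z12.00
G0 X0.00 Y0.00
G1 X28.00 Y0.00
G1 X28.00 Y14.00
G1 X0.00 Y14.00
G1 X0.00 Y0.00
; layer 4
G0 Z16.00
G0 X0.00 Y0.00
G1 X28.00 Y0.00
G1 X28.00 Y14.00
G1 X0.00 Y14.00
G1 X0.00 Y0.00
; layer 5
G0 Z20.00
G0 X0.00 Y0.00
G1 X28.00 Y0.00
G1 X28.00 Y14.00
G1 X0.00 Y14.00
G1 X0.00 Y0.00
M2 ; end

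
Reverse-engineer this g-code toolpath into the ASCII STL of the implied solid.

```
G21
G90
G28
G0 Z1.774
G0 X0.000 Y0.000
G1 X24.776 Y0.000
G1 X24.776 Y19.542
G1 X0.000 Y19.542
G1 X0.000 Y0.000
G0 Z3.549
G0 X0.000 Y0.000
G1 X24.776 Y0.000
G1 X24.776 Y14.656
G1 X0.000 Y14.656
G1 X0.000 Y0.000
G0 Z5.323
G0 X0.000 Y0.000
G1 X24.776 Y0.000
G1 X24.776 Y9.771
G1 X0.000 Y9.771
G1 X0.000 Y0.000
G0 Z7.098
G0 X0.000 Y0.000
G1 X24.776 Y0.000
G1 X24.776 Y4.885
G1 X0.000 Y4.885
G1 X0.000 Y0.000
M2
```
solid part
  facet normal 0.0000 0.0000 -1.0000
    outer loop
      vertex 24.776 24.427 0.000
      vertex 24.776 0.000 0.000
      vertex 0.000 0.000 0.000
    endloop
  endfacet
  facet normal 0.0000 0.0000 -1.0000
    outer loop
      vertex 0.000 24.427 0.000
      vertex 24.776 24.427 0.000
      vertex 0.000 0.000 0.000
    endloop
  endfacet
  facet normal 0.0000 -1.0000 0.0000
    outer loop
      vertex 0.000 0.000 0.000
      vertex 24.776 0.000 0.000
      vertex 24.776 0.000 8.872
    endloop
  endfacet
  facet normal 0.0000 -1.0000 0.0000
    outer loop
      vertex 0.000 0.000 0.000
      vertex 24.776 0.000 8.872
      vertex 0.000 0.000 8.872
    endloop
  endfacet
  facet normal 0.0000 0.3414 0.9399
    outer loop
      vertex 0.000 0.000 8.872
      vertex 24.776 0.000 8.872
      vertex 24.776 24.427 0.000
    endloop
  endfacet
  facet normal 0.0000 0.3414 0.9399
    outer loop
      vertex 0.000 0.000 8.872
      vertex 24.776 24.427 0.000
      vertex 0.000 24.427 0.000
    endloop
  endfacet
  facet normal -1.0000 0.0000 0.0000
    outer loop
      vertex 0.000 0.000 8.872
      vertex 0.000 24.427 0.000
      vertex 0.000 0.000 0.000
    endloop
  endfacet
  facet normal 1.0000 0.0000 0.0000
    outer loop
      vertex 24.776 0.000 0.000
      vertex 24.776 24.427 0.000
      vertex 24.776 0.000 8.872
    endloop
  endfacet
endsolid part

The G0 Z moves step by Δz≈1.774 mm. The G1 loops shrink linearly with z, so the solid tapers from its base footprint up to z≈8.87. Closing with a flat bottom cap and the tapered top and triangulating gives 8 facets — a wedge (ramp): 24.8 × 24.4 mm base, rising to 8.87 mm along the y=0 edge and sloping linearly to z=0 at y=24.4.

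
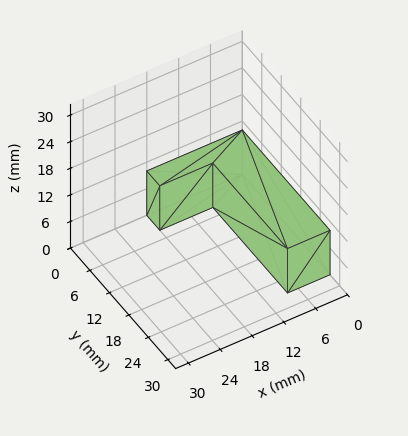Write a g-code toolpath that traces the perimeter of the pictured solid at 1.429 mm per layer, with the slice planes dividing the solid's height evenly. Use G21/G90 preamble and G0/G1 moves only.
Reading the render: the shape is an L-shaped prism: outer 18 × 27 mm, arm thicknesses ≈ 4 mm (horizontal) and 8 mm (vertical), extruded 10 mm in z (dimensions read to the nearest mm from the axis ticks). For the g-code, the solid's height is divided into equal slices at the stated Δz and each level perimeter traced with G1 moves after a G0 lift.

; perimeter-only toolpath
G21 ; units = mm
G90 ; absolute positioning
G28 ; home
; layer 1
G0 Z1.429
G0 X0.000 Y0.000
G1 X18.000 Y0.000
G1 X18.000 Y4.000
G1 X8.000 Y4.000
G1 X8.000 Y27.000
G1 X0.000 Y27.000
G1 X0.000 Y0.000
; layer 2
G0 Z2.857
G0 X0.000 Y0.000
G1 X18.000 Y0.000
G1 X18.000 Y4.000
G1 X8.000 Y4.000
G1 X8.000 Y27.000
G1 X0.000 Y27.000
G1 X0.000 Y0.000
; layer 3
G0 Z4.286
G0 X0.000 Y0.000
G1 X18.000 Y0.000
G1 X18.000 Y4.000
G1 X8.000 Y4.000
G1 X8.000 Y27.000
G1 X0.000 Y27.000
G1 X0.000 Y0.000
; layer 4
G0 Z5.714
G0 X0.000 Y0.000
G1 X18.000 Y0.000
G1 X18.000 Y4.000
G1 X8.000 Y4.000
G1 X8.000 Y27.000
G1 X0.000 Y27.000
G1 X0.000 Y0.000
; layer 5
G0 Z7.143
G0 X0.000 Y0.000
G1 X18.000 Y0.000
G1 X18.000 Y4.000
G1 X8.000 Y4.000
G1 X8.000 Y27.000
G1 X0.000 Y27.000
G1 X0.000 Y0.000
; layer 6
G0 Z8.571
G0 X0.000 Y0.000
G1 X18.000 Y0.000
G1 X18.000 Y4.000
G1 X8.000 Y4.000
G1 X8.000 Y27.000
G1 X0.000 Y27.000
G1 X0.000 Y0.000
; layer 7
G0 Z10.000
G0 X0.000 Y0.000
G1 X18.000 Y0.000
G1 X18.000 Y4.000
G1 X8.000 Y4.000
G1 X8.000 Y27.000
G1 X0.000 Y27.000
G1 X0.000 Y0.000
M2 ; end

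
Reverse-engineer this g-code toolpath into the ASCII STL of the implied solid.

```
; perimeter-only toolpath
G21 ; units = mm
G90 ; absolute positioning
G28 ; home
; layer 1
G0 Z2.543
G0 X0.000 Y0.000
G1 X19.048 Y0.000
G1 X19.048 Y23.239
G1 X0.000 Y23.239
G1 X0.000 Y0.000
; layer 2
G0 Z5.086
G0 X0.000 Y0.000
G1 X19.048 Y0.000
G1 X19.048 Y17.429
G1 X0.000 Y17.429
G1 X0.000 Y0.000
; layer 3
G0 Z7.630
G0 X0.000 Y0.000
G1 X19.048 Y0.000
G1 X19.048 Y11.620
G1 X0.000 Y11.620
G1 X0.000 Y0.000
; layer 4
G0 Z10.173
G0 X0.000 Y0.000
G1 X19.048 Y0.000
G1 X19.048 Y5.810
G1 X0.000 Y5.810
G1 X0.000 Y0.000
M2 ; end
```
solid part
  facet normal 0.0000 0.0000 -1.0000
    outer loop
      vertex 19.048 29.049 0.000
      vertex 19.048 0.000 0.000
      vertex 0.000 0.000 0.000
    endloop
  endfacet
  facet normal 0.0000 0.0000 -1.0000
    outer loop
      vertex 0.000 29.049 0.000
      vertex 19.048 29.049 0.000
      vertex 0.000 0.000 0.000
    endloop
  endfacet
  facet normal 0.0000 -1.0000 0.0000
    outer loop
      vertex 0.000 0.000 0.000
      vertex 19.048 0.000 0.000
      vertex 19.048 0.000 12.716
    endloop
  endfacet
  facet normal 0.0000 -1.0000 0.0000
    outer loop
      vertex 0.000 0.000 0.000
      vertex 19.048 0.000 12.716
      vertex 0.000 0.000 12.716
    endloop
  endfacet
  facet normal 0.0000 0.4010 0.9161
    outer loop
      vertex 0.000 0.000 12.716
      vertex 19.048 0.000 12.716
      vertex 19.048 29.049 0.000
    endloop
  endfacet
  facet normal 0.0000 0.4010 0.9161
    outer loop
      vertex 0.000 0.000 12.716
      vertex 19.048 29.049 0.000
      vertex 0.000 29.049 0.000
    endloop
  endfacet
  facet normal -1.0000 0.0000 0.0000
    outer loop
      vertex 0.000 0.000 12.716
      vertex 0.000 29.049 0.000
      vertex 0.000 0.000 0.000
    endloop
  endfacet
  facet normal 1.0000 0.0000 0.0000
    outer loop
      vertex 19.048 0.000 0.000
      vertex 19.048 29.049 0.000
      vertex 19.048 0.000 12.716
    endloop
  endfacet
endsolid part

The G0 Z moves step by Δz≈2.543 mm. The G1 loops shrink linearly with z, so the solid tapers from its base footprint up to z≈12.7. Closing with a flat bottom cap and the tapered top and triangulating gives 8 facets — a wedge (ramp): 19 × 29 mm base, rising to 12.7 mm along the y=0 edge and sloping linearly to z=0 at y=29.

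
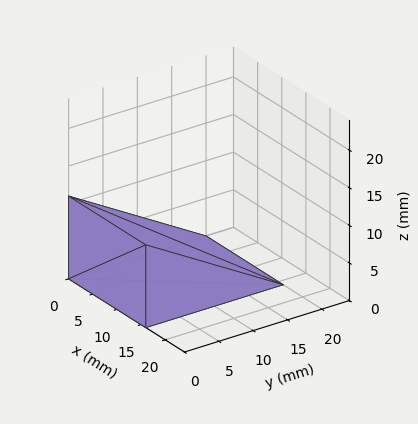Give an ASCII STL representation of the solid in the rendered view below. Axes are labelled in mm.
Reading the render: the shape is a wedge (ramp): 16 × 20 mm base, rising to 11 mm along the y=0 edge and sloping linearly to z=0 at y=20 (dimensions read to the nearest mm from the axis ticks). For the STL, each face is triangulated and given an outward normal.

solid part
  facet normal 0.0000 0.0000 -1.0000
    outer loop
      vertex 16.000 20.000 0.000
      vertex 16.000 0.000 0.000
      vertex 0.000 0.000 0.000
    endloop
  endfacet
  facet normal 0.0000 0.0000 -1.0000
    outer loop
      vertex 0.000 20.000 0.000
      vertex 16.000 20.000 0.000
      vertex 0.000 0.000 0.000
    endloop
  endfacet
  facet normal 0.0000 -1.0000 0.0000
    outer loop
      vertex 0.000 0.000 0.000
      vertex 16.000 0.000 0.000
      vertex 16.000 0.000 11.000
    endloop
  endfacet
  facet normal 0.0000 -1.0000 0.0000
    outer loop
      vertex 0.000 0.000 0.000
      vertex 16.000 0.000 11.000
      vertex 0.000 0.000 11.000
    endloop
  endfacet
  facet normal 0.0000 0.4819 0.8762
    outer loop
      vertex 0.000 0.000 11.000
      vertex 16.000 0.000 11.000
      vertex 16.000 20.000 0.000
    endloop
  endfacet
  facet normal 0.0000 0.4819 0.8762
    outer loop
      vertex 0.000 0.000 11.000
      vertex 16.000 20.000 0.000
      vertex 0.000 20.000 0.000
    endloop
  endfacet
  facet normal -1.0000 0.0000 0.0000
    outer loop
      vertex 0.000 0.000 11.000
      vertex 0.000 20.000 0.000
      vertex 0.000 0.000 0.000
    endloop
  endfacet
  facet normal 1.0000 0.0000 0.0000
    outer loop
      vertex 16.000 0.000 0.000
      vertex 16.000 20.000 0.000
      vertex 16.000 0.000 11.000
    endloop
  endfacet
endsolid part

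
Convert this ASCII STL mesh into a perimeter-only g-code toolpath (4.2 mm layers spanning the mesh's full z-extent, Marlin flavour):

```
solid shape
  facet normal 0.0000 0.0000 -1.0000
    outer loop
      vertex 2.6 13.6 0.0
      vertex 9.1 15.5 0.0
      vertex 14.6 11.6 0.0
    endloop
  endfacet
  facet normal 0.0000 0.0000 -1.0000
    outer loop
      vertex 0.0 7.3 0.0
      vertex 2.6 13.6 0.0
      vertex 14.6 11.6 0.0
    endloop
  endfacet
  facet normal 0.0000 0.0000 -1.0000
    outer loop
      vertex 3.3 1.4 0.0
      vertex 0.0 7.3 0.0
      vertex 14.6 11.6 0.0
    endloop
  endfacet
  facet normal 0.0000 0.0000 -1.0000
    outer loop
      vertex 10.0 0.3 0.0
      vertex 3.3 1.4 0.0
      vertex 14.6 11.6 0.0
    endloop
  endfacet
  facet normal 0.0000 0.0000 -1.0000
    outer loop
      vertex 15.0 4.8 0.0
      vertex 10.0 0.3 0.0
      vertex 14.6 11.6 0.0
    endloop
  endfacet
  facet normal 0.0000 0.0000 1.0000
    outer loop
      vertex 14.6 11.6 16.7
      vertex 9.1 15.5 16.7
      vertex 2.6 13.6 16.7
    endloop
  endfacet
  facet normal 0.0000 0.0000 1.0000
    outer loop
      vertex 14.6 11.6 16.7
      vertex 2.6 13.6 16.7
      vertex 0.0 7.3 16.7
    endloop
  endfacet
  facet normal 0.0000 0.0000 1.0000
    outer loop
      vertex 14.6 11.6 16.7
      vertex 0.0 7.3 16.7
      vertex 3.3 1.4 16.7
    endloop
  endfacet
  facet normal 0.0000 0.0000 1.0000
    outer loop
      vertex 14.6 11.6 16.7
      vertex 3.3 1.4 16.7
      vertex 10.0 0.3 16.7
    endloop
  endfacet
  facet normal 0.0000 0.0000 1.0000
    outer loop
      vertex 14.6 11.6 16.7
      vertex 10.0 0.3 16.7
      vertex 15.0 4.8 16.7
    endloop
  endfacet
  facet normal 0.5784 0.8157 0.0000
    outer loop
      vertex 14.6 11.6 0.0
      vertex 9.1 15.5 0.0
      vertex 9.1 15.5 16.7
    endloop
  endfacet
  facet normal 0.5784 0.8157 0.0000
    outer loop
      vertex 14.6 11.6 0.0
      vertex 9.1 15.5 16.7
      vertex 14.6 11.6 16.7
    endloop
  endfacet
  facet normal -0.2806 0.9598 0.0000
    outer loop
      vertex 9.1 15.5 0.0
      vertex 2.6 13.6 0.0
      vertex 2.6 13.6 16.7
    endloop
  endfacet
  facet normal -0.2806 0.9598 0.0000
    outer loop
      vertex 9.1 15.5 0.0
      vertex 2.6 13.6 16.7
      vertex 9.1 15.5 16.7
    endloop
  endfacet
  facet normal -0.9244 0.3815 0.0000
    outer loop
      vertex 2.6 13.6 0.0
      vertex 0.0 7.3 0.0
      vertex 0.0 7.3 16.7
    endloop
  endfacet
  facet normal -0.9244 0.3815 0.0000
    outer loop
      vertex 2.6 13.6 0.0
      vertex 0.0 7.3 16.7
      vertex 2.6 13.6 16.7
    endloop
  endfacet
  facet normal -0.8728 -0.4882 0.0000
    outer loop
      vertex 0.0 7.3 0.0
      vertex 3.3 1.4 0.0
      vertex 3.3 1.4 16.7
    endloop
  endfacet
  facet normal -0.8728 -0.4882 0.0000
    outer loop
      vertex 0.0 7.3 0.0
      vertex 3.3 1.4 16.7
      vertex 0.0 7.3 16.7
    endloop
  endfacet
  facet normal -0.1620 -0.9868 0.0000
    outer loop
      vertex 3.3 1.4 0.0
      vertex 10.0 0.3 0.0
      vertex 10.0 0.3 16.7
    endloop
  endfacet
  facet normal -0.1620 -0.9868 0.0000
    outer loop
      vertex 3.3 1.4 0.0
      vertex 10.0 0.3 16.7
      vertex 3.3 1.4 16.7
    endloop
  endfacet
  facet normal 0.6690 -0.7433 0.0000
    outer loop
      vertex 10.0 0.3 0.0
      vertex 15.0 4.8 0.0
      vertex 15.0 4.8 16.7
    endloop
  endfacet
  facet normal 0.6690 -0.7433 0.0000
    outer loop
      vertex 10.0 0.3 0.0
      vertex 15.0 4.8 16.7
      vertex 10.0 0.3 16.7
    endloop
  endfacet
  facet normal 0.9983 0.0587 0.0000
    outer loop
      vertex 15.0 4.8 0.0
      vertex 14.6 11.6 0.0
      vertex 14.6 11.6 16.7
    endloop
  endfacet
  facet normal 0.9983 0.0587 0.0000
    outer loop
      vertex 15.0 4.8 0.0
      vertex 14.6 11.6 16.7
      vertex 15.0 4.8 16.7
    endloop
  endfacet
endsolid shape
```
; perimeter-only toolpath
G21 ; units = mm
G90 ; absolute positioning
G28 ; home
; layer 1
G0 Z4.2
G0 X14.6 Y11.6
G1 X9.1 Y15.5
G1 X2.6 Y13.6
G1 X0.0 Y7.3
G1 X3.3 Y1.4
G1 X10.0 Y0.3
G1 X15.0 Y4.8
G1 X14.6 Y11.6
; layer 2
G0 Z8.3
G0 X14.6 Y11.6
G1 X9.1 Y15.5
G1 X2.6 Y13.6
G1 X0.0 Y7.3
G1 X3.3 Y1.4
G1 X10.0 Y0.3
G1 X15.0 Y4.8
G1 X14.6 Y11.6
; layer 3
G0 Z12.5
G0 X14.6 Y11.6
G1 X9.1 Y15.5
G1 X2.6 Y13.6
G1 X0.0 Y7.3
G1 X3.3 Y1.4
G1 X10.0 Y0.3
G1 X15.0 Y4.8
G1 X14.6 Y11.6
; layer 4
G0 Z16.7
G0 X14.6 Y11.6
G1 X9.1 Y15.5
G1 X2.6 Y13.6
G1 X0.0 Y7.3
G1 X3.3 Y1.4
G1 X10.0 Y0.3
G1 X15.0 Y4.8
G1 X14.6 Y11.6
M2 ; end

The solid is a regular 7-sided prism (a cylinder approximated with 7 flat sides), circumscribed radius ≈ 7.8 mm, height ≈ 16.7 mm. Slicing at Δz = 4.2 mm — 4 equal slices spanning the solid's height, so layer i sits at z = i·h/4 — gives 4 non-empty perimeters. Each is a 7-segment closed polygon; G0 lifts to the layer z and rapids to the start vertex, then G1 traces the edges.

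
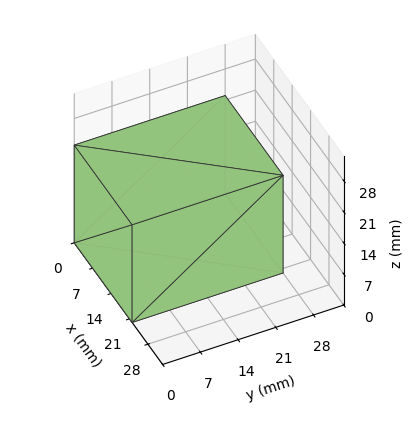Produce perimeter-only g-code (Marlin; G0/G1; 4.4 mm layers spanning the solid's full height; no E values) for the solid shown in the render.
Reading the render: the shape is a rectangular box, roughly 22 × 28 mm footprint and 22 mm tall (dimensions read to the nearest mm from the axis ticks). For the g-code, the solid's height is divided into equal slices at the stated Δz and each level perimeter traced with G1 moves after a G0 lift.

; perimeter-only toolpath
G21 ; units = mm
G90 ; absolute positioning
G28 ; home
; layer 1
G0 Z4.4
G0 X0.0 Y0.0
G1 X22.0 Y0.0
G1 X22.0 Y28.0
G1 X0.0 Y28.0
G1 X0.0 Y0.0
; layer 2
G0 Z8.8
G0 X0.0 Y0.0
G1 X22.0 Y0.0
G1 X22.0 Y28.0
G1 X0.0 Y28.0
G1 X0.0 Y0.0
; layer 3
G0 Z13.2
G0 X0.0 Y0.0
G1 X22.0 Y0.0
G1 X22.0 Y28.0
G1 X0.0 Y28.0
G1 X0.0 Y0.0
; layer 4
G0 Z17.6
G0 X0.0 Y0.0
G1 X22.0 Y0.0
G1 X22.0 Y28.0
G1 X0.0 Y28.0
G1 X0.0 Y0.0
; layer 5
G0 Z22.0
G0 X0.0 Y0.0
G1 X22.0 Y0.0
G1 X22.0 Y28.0
G1 X0.0 Y28.0
G1 X0.0 Y0.0
M2 ; end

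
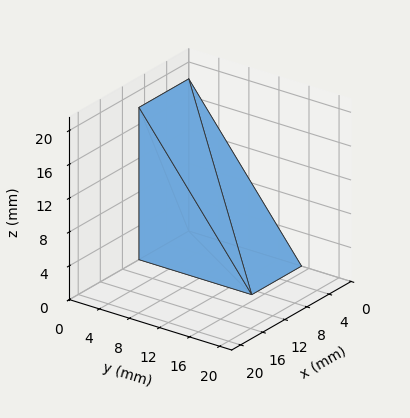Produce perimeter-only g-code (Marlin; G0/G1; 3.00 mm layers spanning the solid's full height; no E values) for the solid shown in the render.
Reading the render: the shape is a wedge (ramp): 9 × 15 mm base, rising to 18 mm along the y=0 edge and sloping linearly to z=0 at y=15 (dimensions read to the nearest mm from the axis ticks). For the g-code, the solid's height is divided into equal slices at the stated Δz and each level perimeter traced with G1 moves after a G0 lift.

; perimeter-only toolpath
G21 ; units = mm
G90 ; absolute positioning
G28 ; home
; layer 1
G0 Z3.00
G0 X0.00 Y0.00
G1 X9.00 Y0.00
G1 X9.00 Y12.50
G1 X0.00 Y12.50
G1 X0.00 Y0.00
; layer 2
G0 Z6.00
G0 X0.00 Y0.00
G1 X9.00 Y0.00
G1 X9.00 Y10.00
G1 X0.00 Y10.00
G1 X0.00 Y0.00
; layer 3
G0 Z9.00
G0 X0.00 Y0.00
G1 X9.00 Y0.00
G1 X9.00 Y7.50
G1 X0.00 Y7.50
G1 X0.00 Y0.00
; layer 4
G0 Z12.00
G0 X0.00 Y0.00
G1 X9.00 Y0.00
G1 X9.00 Y5.00
G1 X0.00 Y5.00
G1 X0.00 Y0.00
; layer 5
G0 Z15.00
G0 X0.00 Y0.00
G1 X9.00 Y0.00
G1 X9.00 Y2.50
G1 X0.00 Y2.50
G1 X0.00 Y0.00
M2 ; end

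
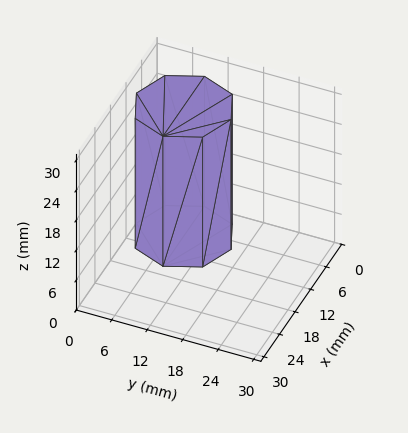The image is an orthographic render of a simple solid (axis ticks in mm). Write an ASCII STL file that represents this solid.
Reading the render: the shape is a regular 8-sided prism (a cylinder approximated with 8 flat sides), circumscribed radius ≈ 8 mm, height ≈ 26 mm (dimensions read to the nearest mm from the axis ticks). For the STL, each face is triangulated and given an outward normal.

solid part
  facet normal 0.0000 0.0000 -1.0000
    outer loop
      vertex 8.0 16.0 0.0
      vertex 13.7 13.7 0.0
      vertex 16.0 8.0 0.0
    endloop
  endfacet
  facet normal 0.0000 0.0000 -1.0000
    outer loop
      vertex 2.3 13.7 0.0
      vertex 8.0 16.0 0.0
      vertex 16.0 8.0 0.0
    endloop
  endfacet
  facet normal 0.0000 0.0000 -1.0000
    outer loop
      vertex 0.0 8.0 0.0
      vertex 2.3 13.7 0.0
      vertex 16.0 8.0 0.0
    endloop
  endfacet
  facet normal 0.0000 0.0000 -1.0000
    outer loop
      vertex 2.3 2.3 0.0
      vertex 0.0 8.0 0.0
      vertex 16.0 8.0 0.0
    endloop
  endfacet
  facet normal 0.0000 0.0000 -1.0000
    outer loop
      vertex 8.0 0.0 0.0
      vertex 2.3 2.3 0.0
      vertex 16.0 8.0 0.0
    endloop
  endfacet
  facet normal 0.0000 0.0000 -1.0000
    outer loop
      vertex 13.7 2.3 0.0
      vertex 8.0 0.0 0.0
      vertex 16.0 8.0 0.0
    endloop
  endfacet
  facet normal 0.0000 0.0000 1.0000
    outer loop
      vertex 16.0 8.0 26.0
      vertex 13.7 13.7 26.0
      vertex 8.0 16.0 26.0
    endloop
  endfacet
  facet normal 0.0000 0.0000 1.0000
    outer loop
      vertex 16.0 8.0 26.0
      vertex 8.0 16.0 26.0
      vertex 2.3 13.7 26.0
    endloop
  endfacet
  facet normal 0.0000 0.0000 1.0000
    outer loop
      vertex 16.0 8.0 26.0
      vertex 2.3 13.7 26.0
      vertex 0.0 8.0 26.0
    endloop
  endfacet
  facet normal 0.0000 0.0000 1.0000
    outer loop
      vertex 16.0 8.0 26.0
      vertex 0.0 8.0 26.0
      vertex 2.3 2.3 26.0
    endloop
  endfacet
  facet normal 0.0000 0.0000 1.0000
    outer loop
      vertex 16.0 8.0 26.0
      vertex 2.3 2.3 26.0
      vertex 8.0 0.0 26.0
    endloop
  endfacet
  facet normal 0.0000 0.0000 1.0000
    outer loop
      vertex 16.0 8.0 26.0
      vertex 8.0 0.0 26.0
      vertex 13.7 2.3 26.0
    endloop
  endfacet
  facet normal 0.9274 0.3742 0.0000
    outer loop
      vertex 16.0 8.0 0.0
      vertex 13.7 13.7 0.0
      vertex 13.7 13.7 26.0
    endloop
  endfacet
  facet normal 0.9274 0.3742 0.0000
    outer loop
      vertex 16.0 8.0 0.0
      vertex 13.7 13.7 26.0
      vertex 16.0 8.0 26.0
    endloop
  endfacet
  facet normal 0.3742 0.9274 0.0000
    outer loop
      vertex 13.7 13.7 0.0
      vertex 8.0 16.0 0.0
      vertex 8.0 16.0 26.0
    endloop
  endfacet
  facet normal 0.3742 0.9274 0.0000
    outer loop
      vertex 13.7 13.7 0.0
      vertex 8.0 16.0 26.0
      vertex 13.7 13.7 26.0
    endloop
  endfacet
  facet normal -0.3742 0.9274 0.0000
    outer loop
      vertex 8.0 16.0 0.0
      vertex 2.3 13.7 0.0
      vertex 2.3 13.7 26.0
    endloop
  endfacet
  facet normal -0.3742 0.9274 0.0000
    outer loop
      vertex 8.0 16.0 0.0
      vertex 2.3 13.7 26.0
      vertex 8.0 16.0 26.0
    endloop
  endfacet
  facet normal -0.9274 0.3742 0.0000
    outer loop
      vertex 2.3 13.7 0.0
      vertex 0.0 8.0 0.0
      vertex 0.0 8.0 26.0
    endloop
  endfacet
  facet normal -0.9274 0.3742 0.0000
    outer loop
      vertex 2.3 13.7 0.0
      vertex 0.0 8.0 26.0
      vertex 2.3 13.7 26.0
    endloop
  endfacet
  facet normal -0.9274 -0.3742 0.0000
    outer loop
      vertex 0.0 8.0 0.0
      vertex 2.3 2.3 0.0
      vertex 2.3 2.3 26.0
    endloop
  endfacet
  facet normal -0.9274 -0.3742 0.0000
    outer loop
      vertex 0.0 8.0 0.0
      vertex 2.3 2.3 26.0
      vertex 0.0 8.0 26.0
    endloop
  endfacet
  facet normal -0.3742 -0.9274 0.0000
    outer loop
      vertex 2.3 2.3 0.0
      vertex 8.0 0.0 0.0
      vertex 8.0 0.0 26.0
    endloop
  endfacet
  facet normal -0.3742 -0.9274 0.0000
    outer loop
      vertex 2.3 2.3 0.0
      vertex 8.0 0.0 26.0
      vertex 2.3 2.3 26.0
    endloop
  endfacet
  facet normal 0.3742 -0.9274 0.0000
    outer loop
      vertex 8.0 0.0 0.0
      vertex 13.7 2.3 0.0
      vertex 13.7 2.3 26.0
    endloop
  endfacet
  facet normal 0.3742 -0.9274 0.0000
    outer loop
      vertex 8.0 0.0 0.0
      vertex 13.7 2.3 26.0
      vertex 8.0 0.0 26.0
    endloop
  endfacet
  facet normal 0.9274 -0.3742 0.0000
    outer loop
      vertex 13.7 2.3 0.0
      vertex 16.0 8.0 0.0
      vertex 16.0 8.0 26.0
    endloop
  endfacet
  facet normal 0.9274 -0.3742 0.0000
    outer loop
      vertex 13.7 2.3 0.0
      vertex 16.0 8.0 26.0
      vertex 13.7 2.3 26.0
    endloop
  endfacet
endsolid part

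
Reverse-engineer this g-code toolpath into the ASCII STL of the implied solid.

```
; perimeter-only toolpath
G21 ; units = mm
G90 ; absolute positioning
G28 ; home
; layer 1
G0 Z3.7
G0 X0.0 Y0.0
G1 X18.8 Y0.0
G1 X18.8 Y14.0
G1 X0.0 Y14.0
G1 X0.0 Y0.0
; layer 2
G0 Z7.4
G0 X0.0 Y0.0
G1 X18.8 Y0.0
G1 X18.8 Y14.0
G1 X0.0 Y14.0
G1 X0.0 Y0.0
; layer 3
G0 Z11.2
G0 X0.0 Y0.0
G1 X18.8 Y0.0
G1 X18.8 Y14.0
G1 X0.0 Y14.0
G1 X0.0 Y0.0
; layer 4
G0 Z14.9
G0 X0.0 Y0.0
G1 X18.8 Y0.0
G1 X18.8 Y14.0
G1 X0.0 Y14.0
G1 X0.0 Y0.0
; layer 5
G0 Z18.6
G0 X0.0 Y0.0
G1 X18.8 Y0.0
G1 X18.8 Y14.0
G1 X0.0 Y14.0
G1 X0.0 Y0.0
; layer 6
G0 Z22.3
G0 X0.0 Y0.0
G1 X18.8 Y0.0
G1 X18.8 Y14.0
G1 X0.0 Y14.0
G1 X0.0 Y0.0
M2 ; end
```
solid part
  facet normal 0.0000 0.0000 -1.0000
    outer loop
      vertex 18.8 14.0 0.0
      vertex 18.8 0.0 0.0
      vertex 0.0 0.0 0.0
    endloop
  endfacet
  facet normal 0.0000 0.0000 -1.0000
    outer loop
      vertex 0.0 14.0 0.0
      vertex 18.8 14.0 0.0
      vertex 0.0 0.0 0.0
    endloop
  endfacet
  facet normal 0.0000 0.0000 1.0000
    outer loop
      vertex 0.0 0.0 22.3
      vertex 18.8 0.0 22.3
      vertex 18.8 14.0 22.3
    endloop
  endfacet
  facet normal 0.0000 0.0000 1.0000
    outer loop
      vertex 0.0 0.0 22.3
      vertex 18.8 14.0 22.3
      vertex 0.0 14.0 22.3
    endloop
  endfacet
  facet normal 0.0000 -1.0000 0.0000
    outer loop
      vertex 0.0 0.0 0.0
      vertex 18.8 0.0 0.0
      vertex 18.8 0.0 22.3
    endloop
  endfacet
  facet normal 0.0000 -1.0000 0.0000
    outer loop
      vertex 0.0 0.0 0.0
      vertex 18.8 0.0 22.3
      vertex 0.0 0.0 22.3
    endloop
  endfacet
  facet normal 0.0000 1.0000 0.0000
    outer loop
      vertex 18.8 14.0 22.3
      vertex 18.8 14.0 0.0
      vertex 0.0 14.0 0.0
    endloop
  endfacet
  facet normal 0.0000 1.0000 0.0000
    outer loop
      vertex 0.0 14.0 22.3
      vertex 18.8 14.0 22.3
      vertex 0.0 14.0 0.0
    endloop
  endfacet
  facet normal -1.0000 0.0000 0.0000
    outer loop
      vertex 0.0 14.0 22.3
      vertex 0.0 14.0 0.0
      vertex 0.0 0.0 0.0
    endloop
  endfacet
  facet normal -1.0000 0.0000 0.0000
    outer loop
      vertex 0.0 0.0 22.3
      vertex 0.0 14.0 22.3
      vertex 0.0 0.0 0.0
    endloop
  endfacet
  facet normal 1.0000 0.0000 0.0000
    outer loop
      vertex 18.8 0.0 0.0
      vertex 18.8 14.0 0.0
      vertex 18.8 14.0 22.3
    endloop
  endfacet
  facet normal 1.0000 0.0000 0.0000
    outer loop
      vertex 18.8 0.0 0.0
      vertex 18.8 14.0 22.3
      vertex 18.8 0.0 22.3
    endloop
  endfacet
endsolid part

The G0 Z moves step by Δz≈3.7 mm. Every layer's G1 loop is the same polygon, so the solid is a straight extrusion of it from z=0 to z≈22.3. Closing with flat bottom and top caps and triangulating gives 12 facets — a rectangular box, roughly 18.8 × 14 mm footprint and 22.3 mm tall.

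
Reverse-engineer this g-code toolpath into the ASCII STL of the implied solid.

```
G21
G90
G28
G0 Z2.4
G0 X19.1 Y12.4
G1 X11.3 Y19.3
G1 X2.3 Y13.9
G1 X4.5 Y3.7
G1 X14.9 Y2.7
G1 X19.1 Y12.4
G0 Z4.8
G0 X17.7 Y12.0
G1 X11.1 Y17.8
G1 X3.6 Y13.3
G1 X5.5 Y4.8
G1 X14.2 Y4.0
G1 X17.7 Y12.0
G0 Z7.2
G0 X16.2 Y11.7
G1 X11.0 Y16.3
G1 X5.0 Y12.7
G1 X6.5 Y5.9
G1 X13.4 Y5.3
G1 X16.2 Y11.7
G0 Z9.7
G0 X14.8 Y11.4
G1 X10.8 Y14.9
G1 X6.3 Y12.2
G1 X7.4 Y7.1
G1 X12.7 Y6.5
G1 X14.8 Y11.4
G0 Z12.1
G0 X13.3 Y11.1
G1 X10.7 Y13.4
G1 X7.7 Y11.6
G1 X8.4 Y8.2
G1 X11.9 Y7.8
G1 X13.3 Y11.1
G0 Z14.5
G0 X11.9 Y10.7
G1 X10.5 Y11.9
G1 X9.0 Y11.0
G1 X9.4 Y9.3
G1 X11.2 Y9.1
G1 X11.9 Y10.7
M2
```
solid part
  facet normal 0.0000 0.0000 -1.0000
    outer loop
      vertex 0.9 14.5 0.0
      vertex 11.4 20.8 0.0
      vertex 20.6 12.7 0.0
    endloop
  endfacet
  facet normal 0.0000 0.0000 -1.0000
    outer loop
      vertex 3.5 2.6 0.0
      vertex 0.9 14.5 0.0
      vertex 20.6 12.7 0.0
    endloop
  endfacet
  facet normal 0.0000 0.0000 -1.0000
    outer loop
      vertex 15.7 1.4 0.0
      vertex 3.5 2.6 0.0
      vertex 20.6 12.7 0.0
    endloop
  endfacet
  facet normal 0.5908 0.6711 0.4479
    outer loop
      vertex 20.6 12.7 0.0
      vertex 11.4 20.8 0.0
      vertex 10.4 10.4 16.9
    endloop
  endfacet
  facet normal -0.4607 0.7678 0.4452
    outer loop
      vertex 11.4 20.8 0.0
      vertex 0.9 14.5 0.0
      vertex 10.4 10.4 16.9
    endloop
  endfacet
  facet normal -0.8747 -0.1911 0.4453
    outer loop
      vertex 0.9 14.5 0.0
      vertex 3.5 2.6 0.0
      vertex 10.4 10.4 16.9
    endloop
  endfacet
  facet normal -0.0876 -0.8904 0.4467
    outer loop
      vertex 3.5 2.6 0.0
      vertex 15.7 1.4 0.0
      vertex 10.4 10.4 16.9
    endloop
  endfacet
  facet normal 0.8207 -0.3559 0.4469
    outer loop
      vertex 15.7 1.4 0.0
      vertex 20.6 12.7 0.0
      vertex 10.4 10.4 16.9
    endloop
  endfacet
endsolid part

The G0 Z moves step by Δz≈2.4 mm. The G1 loops shrink linearly with z, so the solid tapers from its base footprint up to z≈16.9. Closing with a flat bottom cap and the tapered top and triangulating gives 8 facets — a regular 5-sided pyramid, base circumscribed radius ≈ 10.4 mm, apex at z ≈ 16.9 mm.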